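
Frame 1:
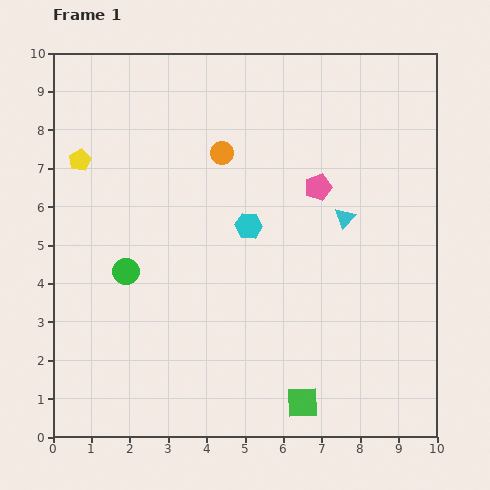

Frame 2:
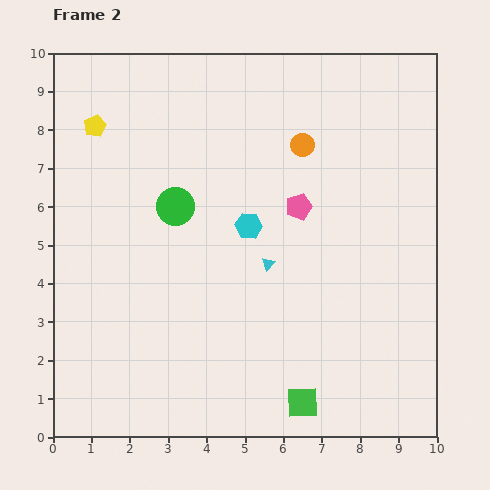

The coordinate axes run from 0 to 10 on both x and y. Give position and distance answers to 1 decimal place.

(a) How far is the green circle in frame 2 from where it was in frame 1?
2.1

The green circle moved from (1.9, 4.3) to (3.2, 6.0), a distance of √(1.3² + 1.7²) ≈ 2.1.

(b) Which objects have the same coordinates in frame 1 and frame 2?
the green square, the cyan hexagon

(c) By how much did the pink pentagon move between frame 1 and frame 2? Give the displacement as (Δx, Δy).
(-0.5, -0.5)

The pink pentagon was at (6.9, 6.5) in frame 1 and (6.4, 6.0) in frame 2.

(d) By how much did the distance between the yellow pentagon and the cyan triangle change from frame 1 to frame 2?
-1.3

Distance in frame 1: 7.1. Distance in frame 2: 5.8.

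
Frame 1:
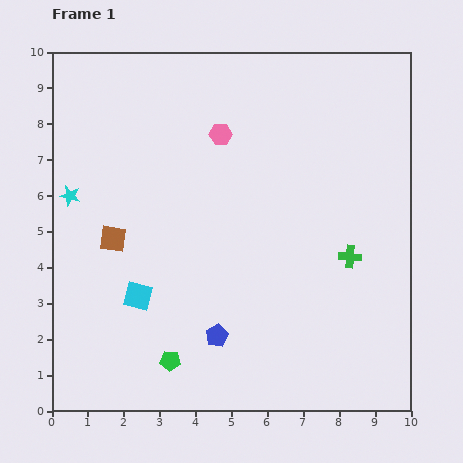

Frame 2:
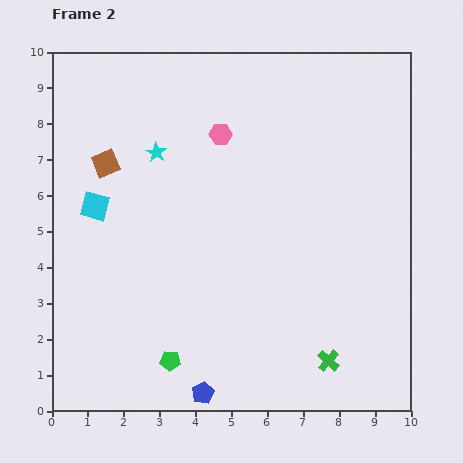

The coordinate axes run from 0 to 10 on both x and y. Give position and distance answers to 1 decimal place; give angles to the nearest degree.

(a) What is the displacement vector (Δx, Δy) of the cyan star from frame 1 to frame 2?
(2.4, 1.2)

The cyan star was at (0.5, 6.0) in frame 1 and (2.9, 7.2) in frame 2.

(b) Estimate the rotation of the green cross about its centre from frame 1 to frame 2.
38° clockwise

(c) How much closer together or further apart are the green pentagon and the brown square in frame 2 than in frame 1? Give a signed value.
+2.0

Distance in frame 1: 3.8. Distance in frame 2: 5.8.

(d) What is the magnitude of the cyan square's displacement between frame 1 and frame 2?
2.8

The cyan square moved from (2.4, 3.2) to (1.2, 5.7), a distance of √(1.2² + 2.5²) ≈ 2.8.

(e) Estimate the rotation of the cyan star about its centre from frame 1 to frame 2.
17° clockwise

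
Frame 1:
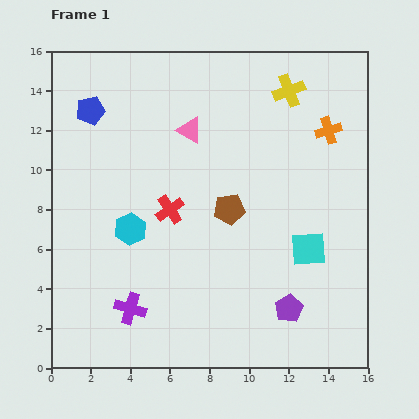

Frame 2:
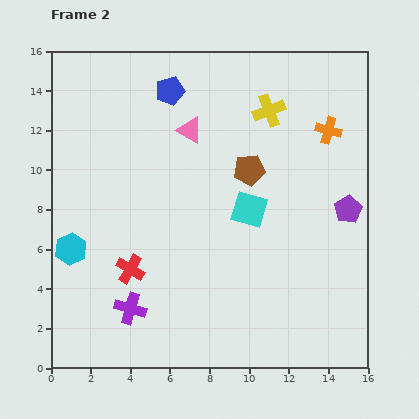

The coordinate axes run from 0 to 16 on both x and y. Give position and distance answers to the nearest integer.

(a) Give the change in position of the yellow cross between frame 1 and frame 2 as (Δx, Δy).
(-1, -1)

The yellow cross was at (12, 14) in frame 1 and (11, 13) in frame 2.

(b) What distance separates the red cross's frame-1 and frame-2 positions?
4

The red cross moved from (6, 8) to (4, 5), a distance of √(2² + 3²) ≈ 4.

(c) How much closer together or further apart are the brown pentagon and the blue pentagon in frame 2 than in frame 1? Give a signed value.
-3

Distance in frame 1: 9. Distance in frame 2: 6.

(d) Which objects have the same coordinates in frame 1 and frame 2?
the purple cross, the orange cross, the pink triangle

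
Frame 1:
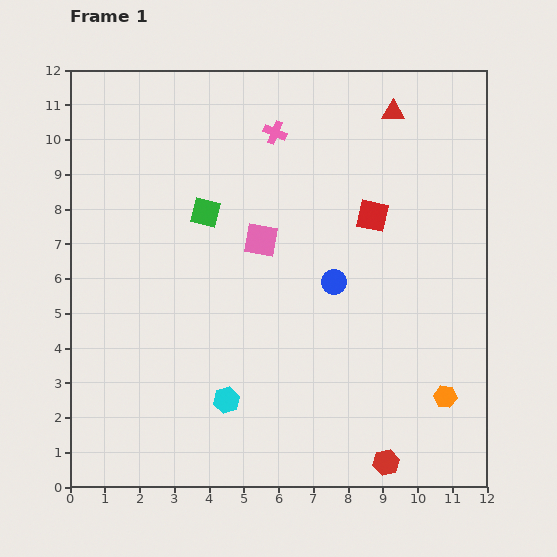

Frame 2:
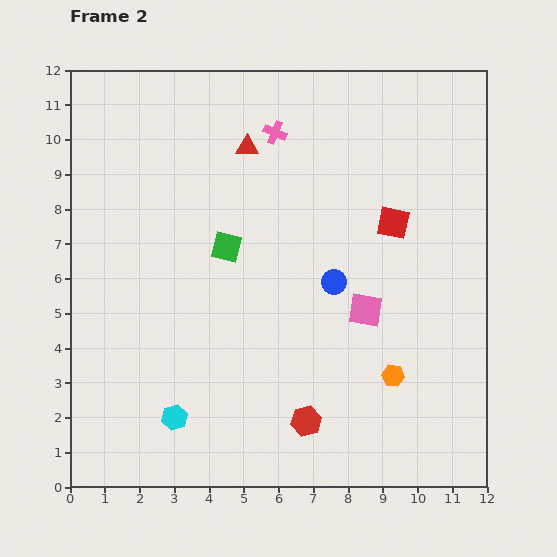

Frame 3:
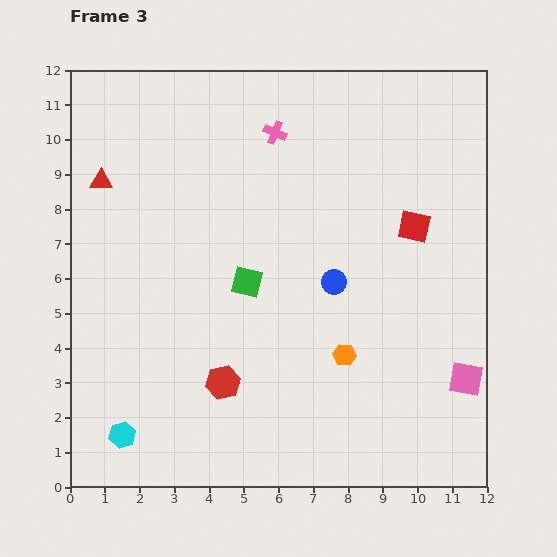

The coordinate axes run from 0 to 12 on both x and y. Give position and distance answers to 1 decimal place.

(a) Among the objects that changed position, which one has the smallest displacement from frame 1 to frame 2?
the red square

(moved 0.6)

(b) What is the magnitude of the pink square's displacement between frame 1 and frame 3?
7.1

The pink square moved from (5.5, 7.1) to (11.4, 3.1), a distance of √(5.9² + 4.0²) ≈ 7.1.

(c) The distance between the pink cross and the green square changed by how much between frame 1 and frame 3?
+1.4

Distance in frame 1: 3.0. Distance in frame 3: 4.4.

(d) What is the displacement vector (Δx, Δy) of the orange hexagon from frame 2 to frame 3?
(-1.4, 0.6)

The orange hexagon was at (9.3, 3.2) in frame 2 and (7.9, 3.8) in frame 3.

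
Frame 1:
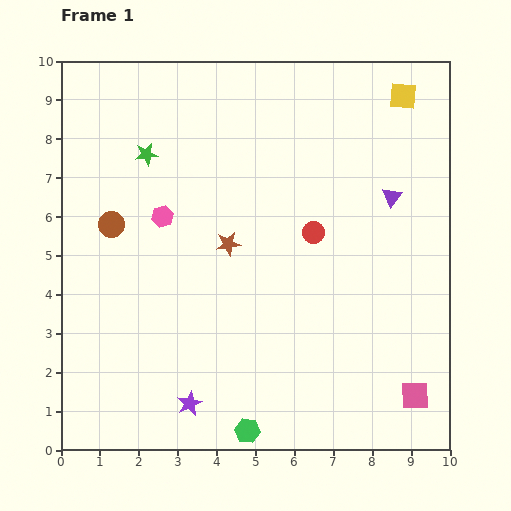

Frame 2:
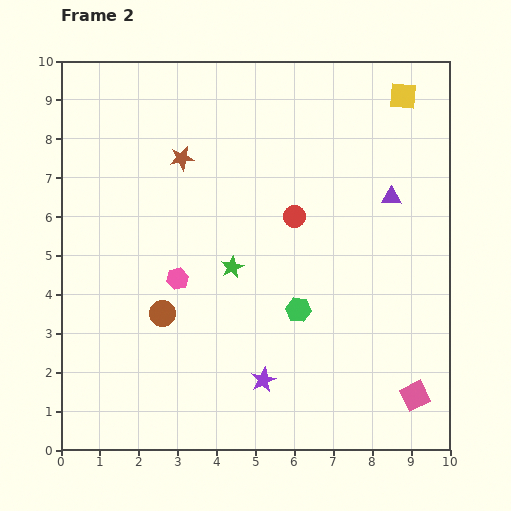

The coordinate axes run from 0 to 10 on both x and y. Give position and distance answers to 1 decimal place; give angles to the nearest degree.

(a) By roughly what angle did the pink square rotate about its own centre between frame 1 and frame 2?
25° counter-clockwise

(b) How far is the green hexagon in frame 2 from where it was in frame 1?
3.4

The green hexagon moved from (4.8, 0.5) to (6.1, 3.6), a distance of √(1.3² + 3.1²) ≈ 3.4.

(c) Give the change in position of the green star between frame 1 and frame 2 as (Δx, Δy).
(2.2, -2.9)

The green star was at (2.2, 7.6) in frame 1 and (4.4, 4.7) in frame 2.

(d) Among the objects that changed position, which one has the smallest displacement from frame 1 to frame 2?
the red circle

(moved 0.6)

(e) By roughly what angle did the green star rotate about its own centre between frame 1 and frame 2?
19° counter-clockwise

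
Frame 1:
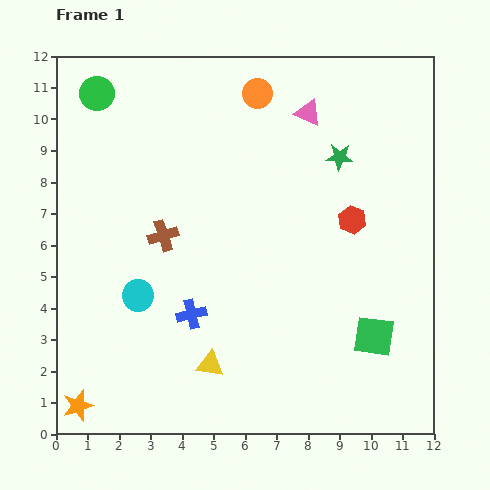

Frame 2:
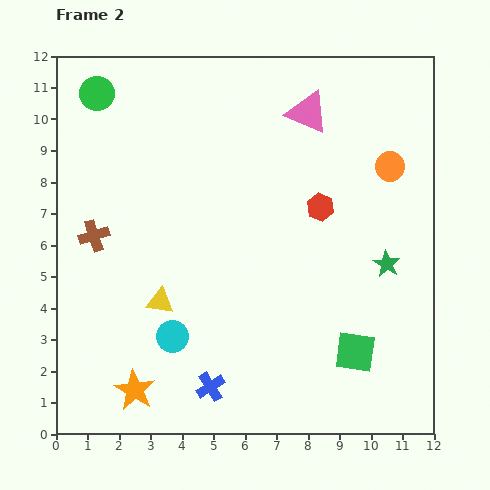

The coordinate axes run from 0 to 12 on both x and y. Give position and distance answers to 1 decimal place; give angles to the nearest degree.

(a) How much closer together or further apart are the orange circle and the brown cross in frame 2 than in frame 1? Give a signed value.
+4.3

Distance in frame 1: 5.4. Distance in frame 2: 9.7.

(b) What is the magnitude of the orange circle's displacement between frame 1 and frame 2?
4.8

The orange circle moved from (6.4, 10.8) to (10.6, 8.5), a distance of √(4.2² + 2.3²) ≈ 4.8.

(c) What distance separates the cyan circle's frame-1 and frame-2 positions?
1.7

The cyan circle moved from (2.6, 4.4) to (3.7, 3.1), a distance of √(1.1² + 1.3²) ≈ 1.7.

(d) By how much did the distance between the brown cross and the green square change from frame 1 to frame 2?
+1.7

Distance in frame 1: 7.4. Distance in frame 2: 9.1.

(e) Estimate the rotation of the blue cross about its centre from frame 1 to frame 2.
19° counter-clockwise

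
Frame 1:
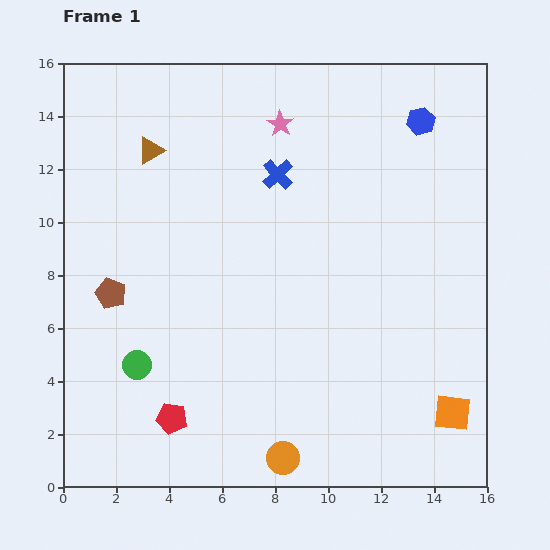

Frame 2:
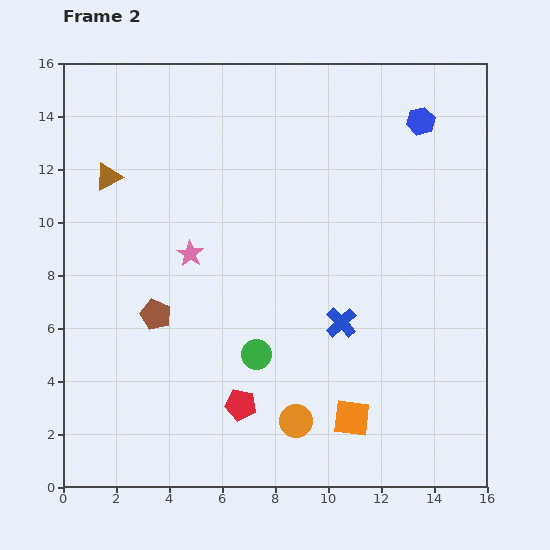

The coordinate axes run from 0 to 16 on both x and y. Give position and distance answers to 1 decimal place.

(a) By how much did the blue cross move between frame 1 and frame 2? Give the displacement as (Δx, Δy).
(2.4, -5.6)

The blue cross was at (8.1, 11.8) in frame 1 and (10.5, 6.2) in frame 2.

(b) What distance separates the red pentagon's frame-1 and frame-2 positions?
2.6

The red pentagon moved from (4.1, 2.6) to (6.7, 3.1), a distance of √(2.6² + 0.5²) ≈ 2.6.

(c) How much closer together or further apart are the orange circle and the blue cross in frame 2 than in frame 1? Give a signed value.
-6.6

Distance in frame 1: 10.7. Distance in frame 2: 4.1.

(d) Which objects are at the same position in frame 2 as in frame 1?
the blue hexagon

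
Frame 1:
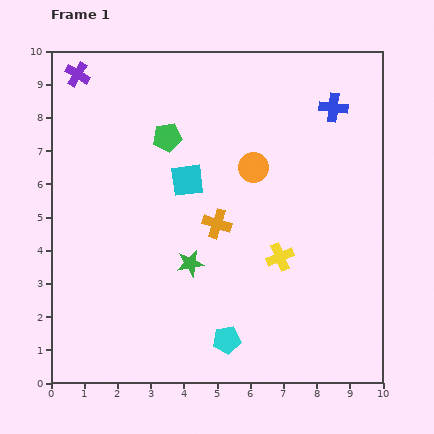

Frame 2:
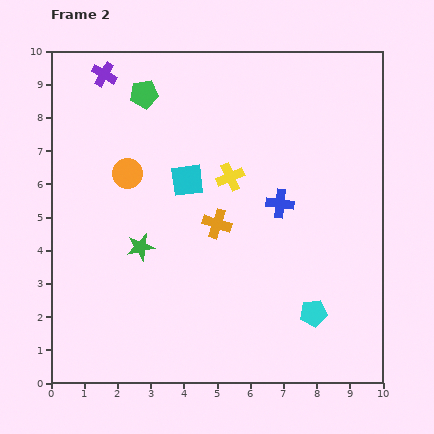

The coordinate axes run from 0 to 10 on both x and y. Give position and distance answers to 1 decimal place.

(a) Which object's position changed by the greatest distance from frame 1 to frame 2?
the orange circle

(moved 3.8; next 3.3)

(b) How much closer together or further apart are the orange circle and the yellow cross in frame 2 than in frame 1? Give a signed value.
+0.3

Distance in frame 1: 2.8. Distance in frame 2: 3.1.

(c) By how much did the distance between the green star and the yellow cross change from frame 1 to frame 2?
+0.7

Distance in frame 1: 2.7. Distance in frame 2: 3.4.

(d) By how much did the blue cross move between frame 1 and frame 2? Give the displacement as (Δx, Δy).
(-1.6, -2.9)

The blue cross was at (8.5, 8.3) in frame 1 and (6.9, 5.4) in frame 2.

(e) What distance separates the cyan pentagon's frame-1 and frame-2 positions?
2.7

The cyan pentagon moved from (5.3, 1.3) to (7.9, 2.1), a distance of √(2.6² + 0.8²) ≈ 2.7.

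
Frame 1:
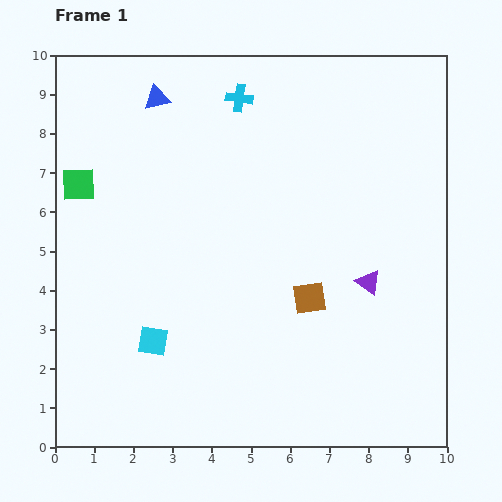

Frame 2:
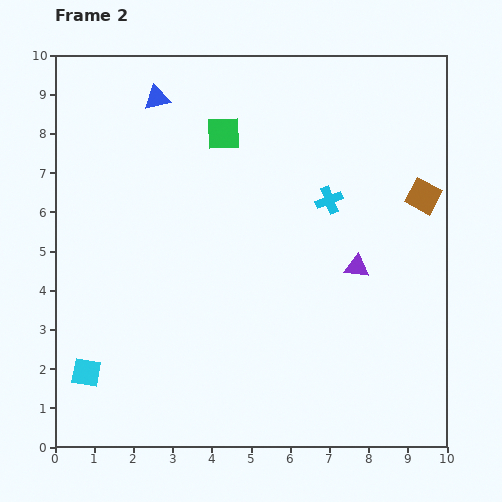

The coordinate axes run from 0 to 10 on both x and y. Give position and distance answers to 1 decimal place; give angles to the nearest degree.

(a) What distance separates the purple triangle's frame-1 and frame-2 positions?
0.5

The purple triangle moved from (8.0, 4.2) to (7.7, 4.6), a distance of √(0.3² + 0.4²) ≈ 0.5.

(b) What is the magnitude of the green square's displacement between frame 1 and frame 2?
3.9

The green square moved from (0.6, 6.7) to (4.3, 8.0), a distance of √(3.7² + 1.3²) ≈ 3.9.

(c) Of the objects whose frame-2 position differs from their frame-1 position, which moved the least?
the purple triangle

(moved 0.5)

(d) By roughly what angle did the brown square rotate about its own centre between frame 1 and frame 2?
37° clockwise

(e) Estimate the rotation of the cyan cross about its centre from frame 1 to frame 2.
29° counter-clockwise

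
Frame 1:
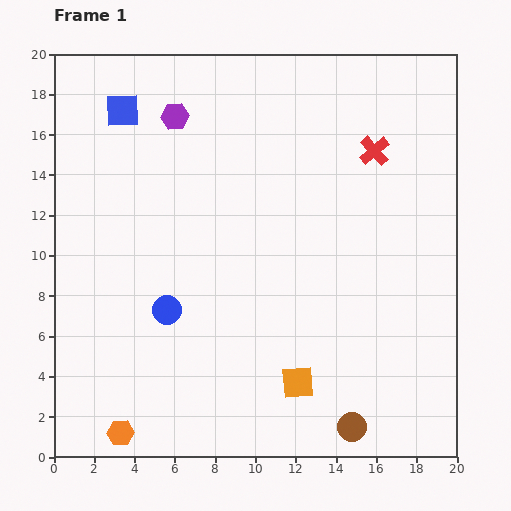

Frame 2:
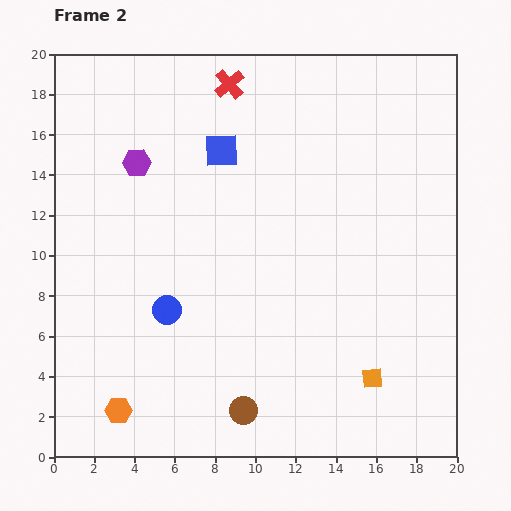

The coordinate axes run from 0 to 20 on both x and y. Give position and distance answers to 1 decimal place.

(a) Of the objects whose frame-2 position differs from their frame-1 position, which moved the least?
the orange hexagon

(moved 1.1)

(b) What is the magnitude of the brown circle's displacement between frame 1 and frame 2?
5.5

The brown circle moved from (14.8, 1.5) to (9.4, 2.3), a distance of √(5.4² + 0.8²) ≈ 5.5.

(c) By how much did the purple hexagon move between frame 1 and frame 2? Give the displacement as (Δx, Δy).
(-1.9, -2.3)

The purple hexagon was at (6.0, 16.9) in frame 1 and (4.1, 14.6) in frame 2.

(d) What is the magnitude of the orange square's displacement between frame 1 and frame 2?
3.7

The orange square moved from (12.1, 3.7) to (15.8, 3.9), a distance of √(3.7² + 0.2²) ≈ 3.7.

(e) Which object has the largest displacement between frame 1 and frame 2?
the red cross

(moved 7.9; next 5.5)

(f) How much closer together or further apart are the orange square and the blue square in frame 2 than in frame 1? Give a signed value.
-2.5

Distance in frame 1: 16.1. Distance in frame 2: 13.6.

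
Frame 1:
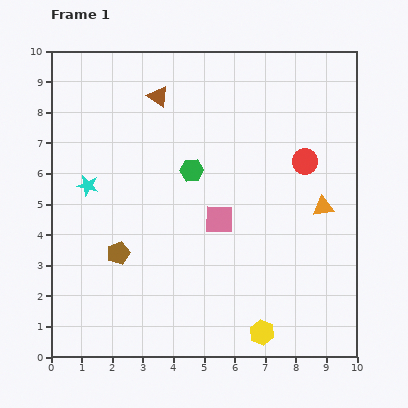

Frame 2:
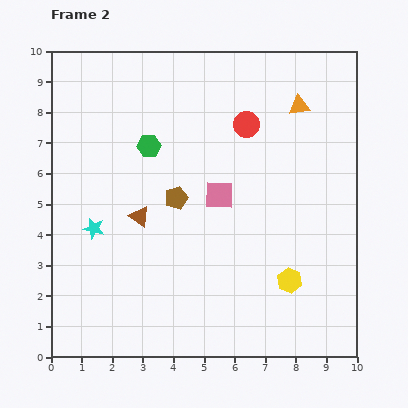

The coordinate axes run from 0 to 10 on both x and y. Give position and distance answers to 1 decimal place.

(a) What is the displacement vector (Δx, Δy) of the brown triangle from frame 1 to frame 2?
(-0.6, -3.9)

The brown triangle was at (3.5, 8.5) in frame 1 and (2.9, 4.6) in frame 2.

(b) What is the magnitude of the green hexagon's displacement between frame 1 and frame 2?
1.6

The green hexagon moved from (4.6, 6.1) to (3.2, 6.9), a distance of √(1.4² + 0.8²) ≈ 1.6.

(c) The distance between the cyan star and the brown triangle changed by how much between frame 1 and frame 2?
-2.1

Distance in frame 1: 3.7. Distance in frame 2: 1.6.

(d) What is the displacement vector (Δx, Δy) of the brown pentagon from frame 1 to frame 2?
(1.9, 1.8)

The brown pentagon was at (2.2, 3.4) in frame 1 and (4.1, 5.2) in frame 2.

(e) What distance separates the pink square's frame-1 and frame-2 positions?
0.8

The pink square moved from (5.5, 4.5) to (5.5, 5.3), a distance of √(0.0² + 0.8²) ≈ 0.8.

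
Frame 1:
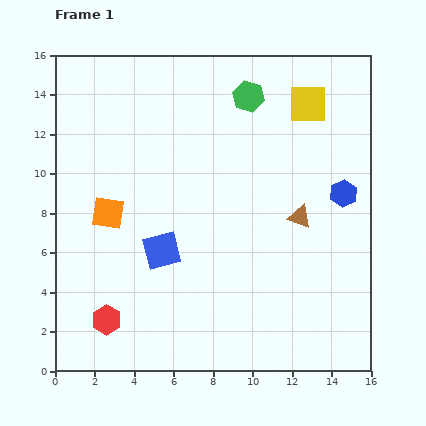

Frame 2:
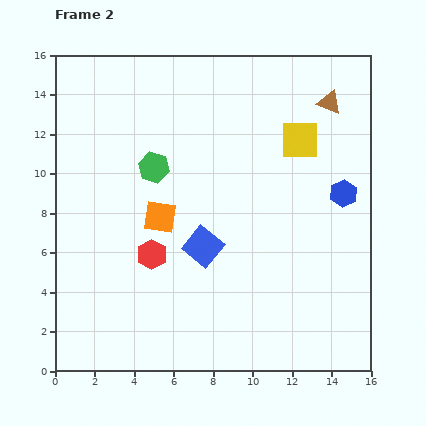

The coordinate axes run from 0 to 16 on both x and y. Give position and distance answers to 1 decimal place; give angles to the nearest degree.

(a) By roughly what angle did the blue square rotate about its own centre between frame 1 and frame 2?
37° counter-clockwise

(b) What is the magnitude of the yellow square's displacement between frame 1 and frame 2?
1.8

The yellow square moved from (12.8, 13.5) to (12.4, 11.7), a distance of √(0.4² + 1.8²) ≈ 1.8.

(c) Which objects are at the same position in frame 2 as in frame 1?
the blue hexagon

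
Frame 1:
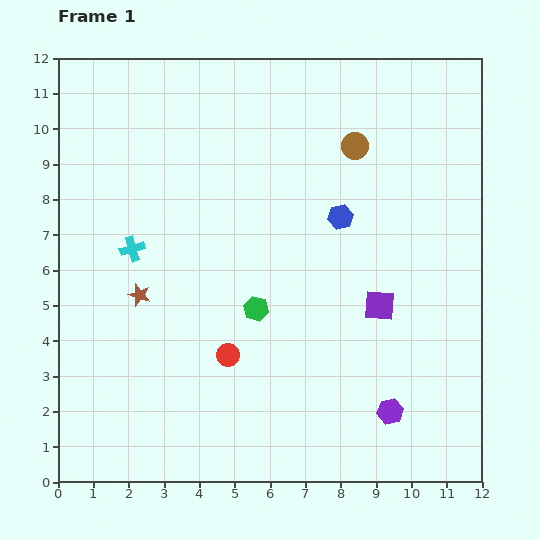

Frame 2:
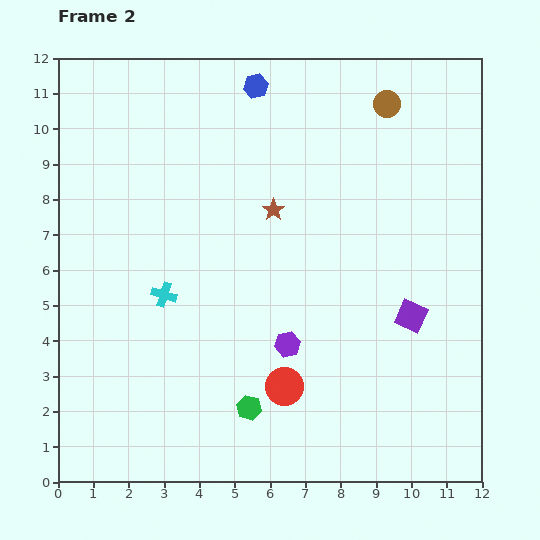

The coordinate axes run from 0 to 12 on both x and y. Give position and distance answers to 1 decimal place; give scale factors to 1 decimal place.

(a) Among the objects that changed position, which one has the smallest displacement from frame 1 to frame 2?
the purple square

(moved 0.9)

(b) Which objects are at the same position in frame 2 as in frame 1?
none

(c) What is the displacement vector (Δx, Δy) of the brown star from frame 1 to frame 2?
(3.8, 2.4)

The brown star was at (2.3, 5.3) in frame 1 and (6.1, 7.7) in frame 2.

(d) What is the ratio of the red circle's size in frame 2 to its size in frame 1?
1.6×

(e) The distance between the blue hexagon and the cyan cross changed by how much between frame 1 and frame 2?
+0.4

Distance in frame 1: 6.0. Distance in frame 2: 6.4.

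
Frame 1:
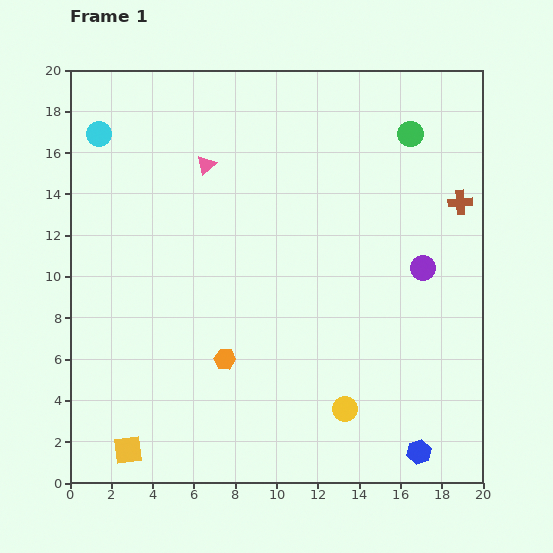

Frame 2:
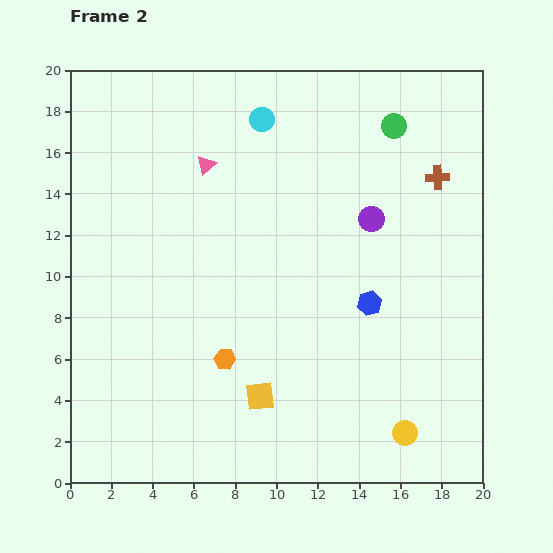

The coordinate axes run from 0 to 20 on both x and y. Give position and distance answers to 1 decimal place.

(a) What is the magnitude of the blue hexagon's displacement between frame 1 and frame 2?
7.6

The blue hexagon moved from (16.9, 1.5) to (14.5, 8.7), a distance of √(2.4² + 7.2²) ≈ 7.6.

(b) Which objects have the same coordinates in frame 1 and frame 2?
the orange hexagon, the pink triangle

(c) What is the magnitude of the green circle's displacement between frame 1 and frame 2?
0.9

The green circle moved from (16.5, 16.9) to (15.7, 17.3), a distance of √(0.8² + 0.4²) ≈ 0.9.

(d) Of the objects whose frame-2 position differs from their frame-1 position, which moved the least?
the green circle

(moved 0.9)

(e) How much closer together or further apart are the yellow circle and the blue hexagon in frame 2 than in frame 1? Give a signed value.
+2.3

Distance in frame 1: 4.2. Distance in frame 2: 6.5.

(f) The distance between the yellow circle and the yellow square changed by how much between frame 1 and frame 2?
-3.5

Distance in frame 1: 10.7. Distance in frame 2: 7.2.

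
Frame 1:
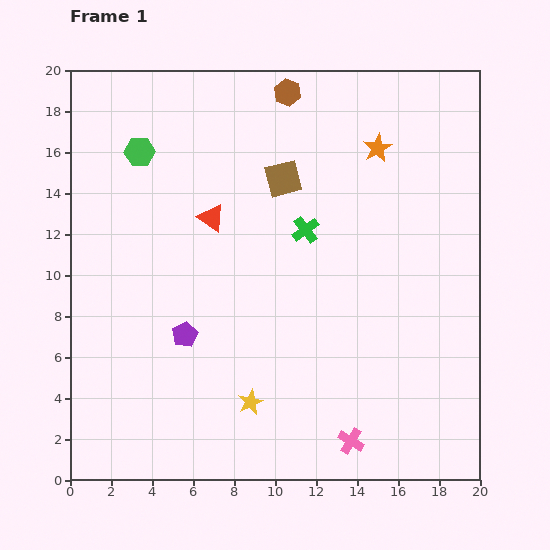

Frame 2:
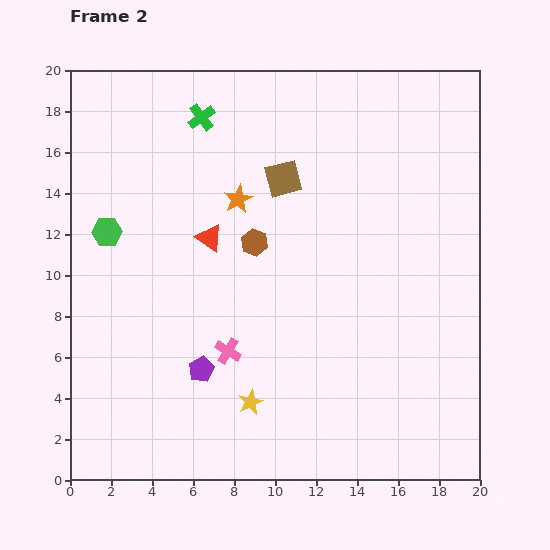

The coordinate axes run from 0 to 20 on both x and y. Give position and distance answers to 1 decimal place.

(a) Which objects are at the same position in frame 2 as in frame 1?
the brown square, the yellow star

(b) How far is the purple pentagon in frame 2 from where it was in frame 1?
1.9

The purple pentagon moved from (5.6, 7.1) to (6.4, 5.4), a distance of √(0.8² + 1.7²) ≈ 1.9.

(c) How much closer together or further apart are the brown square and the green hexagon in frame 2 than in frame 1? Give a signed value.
+1.9

Distance in frame 1: 7.1. Distance in frame 2: 9.0.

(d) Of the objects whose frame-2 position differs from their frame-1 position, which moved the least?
the red triangle

(moved 1.0)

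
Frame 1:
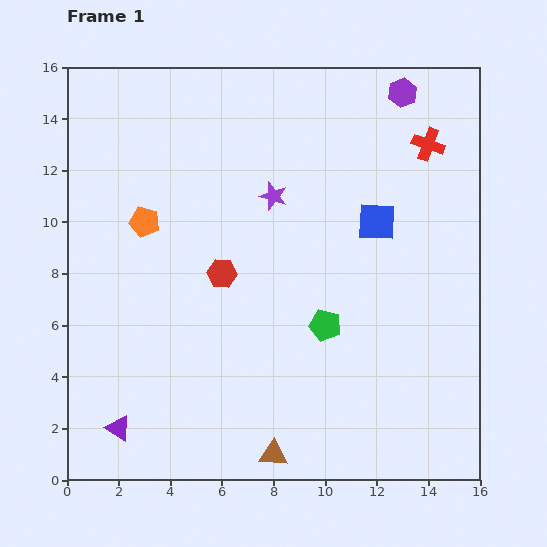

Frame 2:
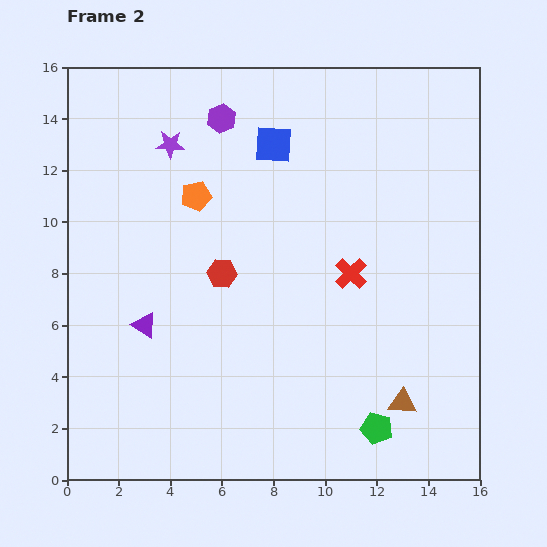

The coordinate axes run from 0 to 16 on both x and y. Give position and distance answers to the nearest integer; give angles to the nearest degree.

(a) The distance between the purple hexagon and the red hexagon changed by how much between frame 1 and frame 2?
-4

Distance in frame 1: 10. Distance in frame 2: 6.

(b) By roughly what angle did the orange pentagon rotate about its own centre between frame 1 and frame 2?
26° counter-clockwise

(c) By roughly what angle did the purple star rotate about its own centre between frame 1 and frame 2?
17° counter-clockwise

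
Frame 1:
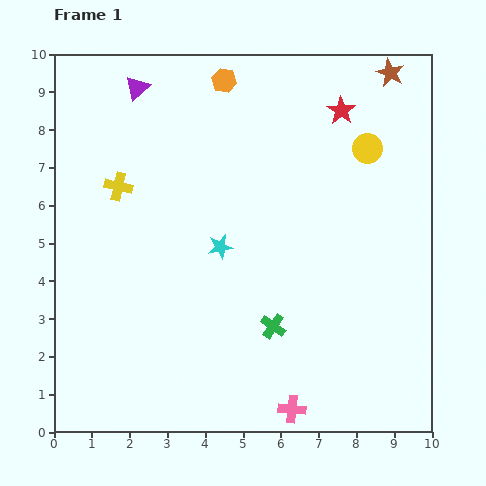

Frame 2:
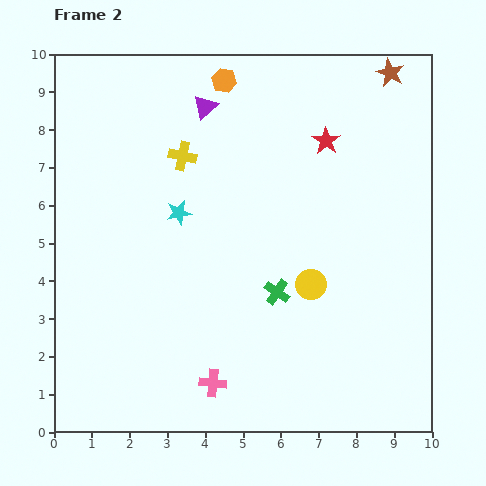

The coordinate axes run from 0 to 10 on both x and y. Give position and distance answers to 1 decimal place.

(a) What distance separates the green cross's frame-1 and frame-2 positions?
0.9

The green cross moved from (5.8, 2.8) to (5.9, 3.7), a distance of √(0.1² + 0.9²) ≈ 0.9.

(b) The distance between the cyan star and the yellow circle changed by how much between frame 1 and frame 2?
-0.7

Distance in frame 1: 4.7. Distance in frame 2: 4.0.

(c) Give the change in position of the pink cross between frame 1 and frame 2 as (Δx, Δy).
(-2.1, 0.7)

The pink cross was at (6.3, 0.6) in frame 1 and (4.2, 1.3) in frame 2.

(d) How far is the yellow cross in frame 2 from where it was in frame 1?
1.9

The yellow cross moved from (1.7, 6.5) to (3.4, 7.3), a distance of √(1.7² + 0.8²) ≈ 1.9.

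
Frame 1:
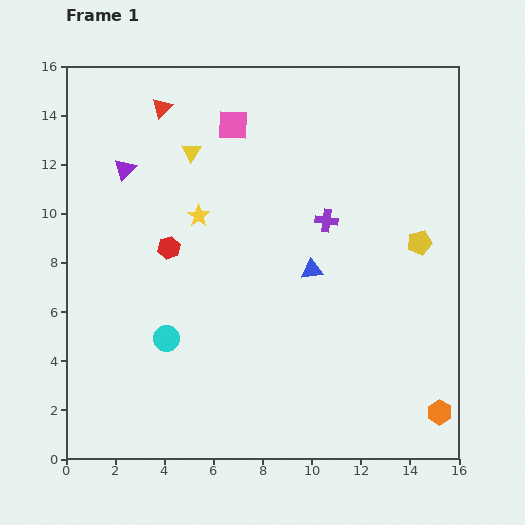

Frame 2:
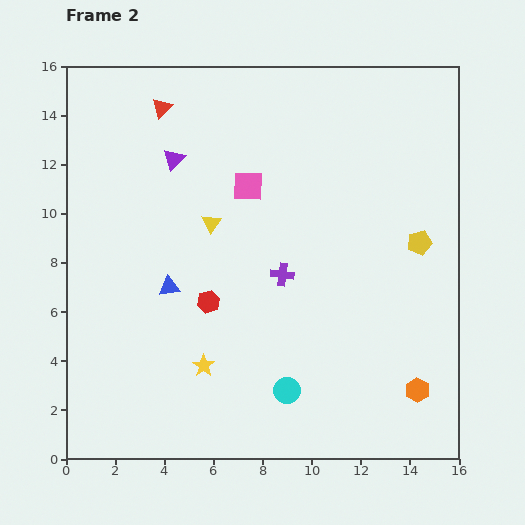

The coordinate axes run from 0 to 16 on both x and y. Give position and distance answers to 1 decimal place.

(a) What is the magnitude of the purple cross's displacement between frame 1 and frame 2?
2.8

The purple cross moved from (10.6, 9.7) to (8.8, 7.5), a distance of √(1.8² + 2.2²) ≈ 2.8.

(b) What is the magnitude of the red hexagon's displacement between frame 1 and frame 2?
2.7

The red hexagon moved from (4.2, 8.6) to (5.8, 6.4), a distance of √(1.6² + 2.2²) ≈ 2.7.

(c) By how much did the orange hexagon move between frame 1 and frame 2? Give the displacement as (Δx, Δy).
(-0.9, 0.9)

The orange hexagon was at (15.2, 1.9) in frame 1 and (14.3, 2.8) in frame 2.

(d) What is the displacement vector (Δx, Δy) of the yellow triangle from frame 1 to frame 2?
(0.8, -2.9)

The yellow triangle was at (5.1, 12.5) in frame 1 and (5.9, 9.6) in frame 2.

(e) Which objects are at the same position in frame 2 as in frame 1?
the yellow pentagon, the red triangle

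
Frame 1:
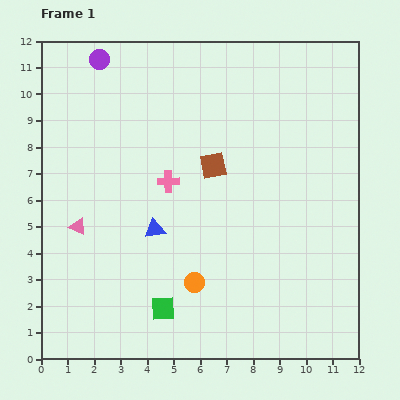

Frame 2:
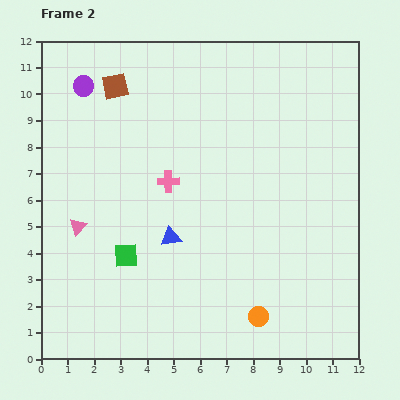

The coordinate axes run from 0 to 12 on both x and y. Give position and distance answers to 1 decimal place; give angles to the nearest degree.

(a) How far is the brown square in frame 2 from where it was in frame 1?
4.8

The brown square moved from (6.5, 7.3) to (2.8, 10.3), a distance of √(3.7² + 3.0²) ≈ 4.8.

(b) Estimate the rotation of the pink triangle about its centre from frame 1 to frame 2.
49° clockwise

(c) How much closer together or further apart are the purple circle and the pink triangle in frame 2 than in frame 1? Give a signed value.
-1.1

Distance in frame 1: 6.4. Distance in frame 2: 5.3.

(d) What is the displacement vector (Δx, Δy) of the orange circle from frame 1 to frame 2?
(2.4, -1.3)

The orange circle was at (5.8, 2.9) in frame 1 and (8.2, 1.6) in frame 2.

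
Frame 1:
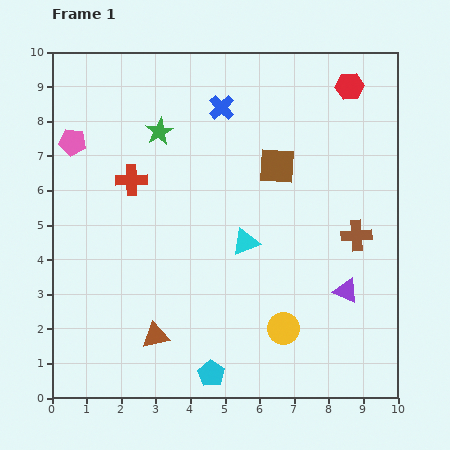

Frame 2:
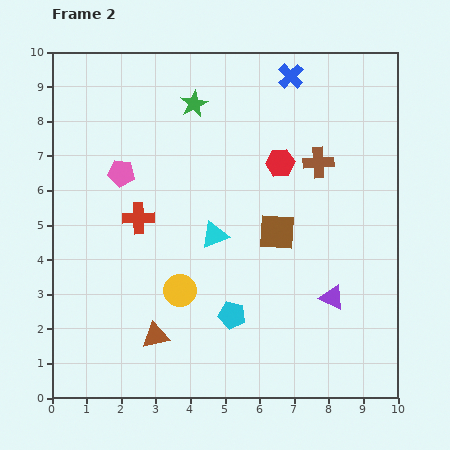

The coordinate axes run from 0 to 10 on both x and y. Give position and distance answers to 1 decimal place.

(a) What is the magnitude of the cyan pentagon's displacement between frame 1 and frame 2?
1.8

The cyan pentagon moved from (4.6, 0.7) to (5.2, 2.4), a distance of √(0.6² + 1.7²) ≈ 1.8.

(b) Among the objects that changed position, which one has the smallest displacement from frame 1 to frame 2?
the purple triangle

(moved 0.4)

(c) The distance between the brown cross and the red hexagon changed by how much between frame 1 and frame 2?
-3.2

Distance in frame 1: 4.3. Distance in frame 2: 1.1.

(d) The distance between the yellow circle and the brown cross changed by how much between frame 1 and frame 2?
+2.0

Distance in frame 1: 3.4. Distance in frame 2: 5.4.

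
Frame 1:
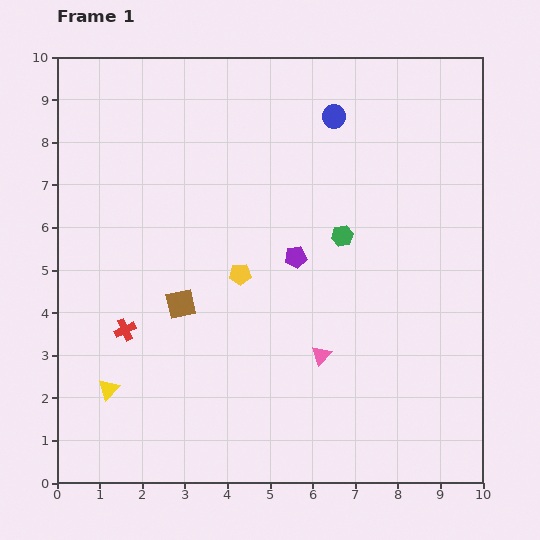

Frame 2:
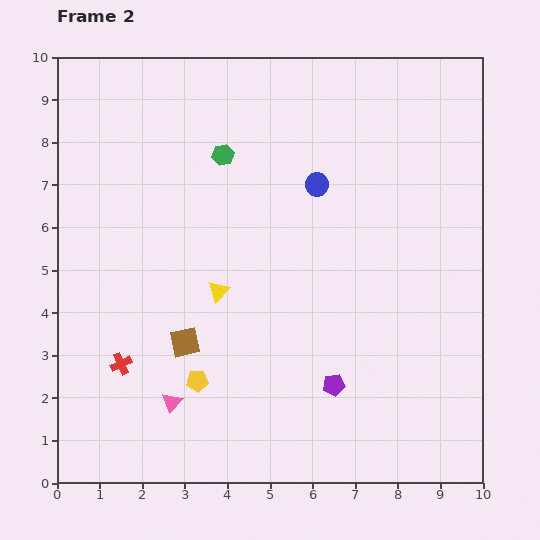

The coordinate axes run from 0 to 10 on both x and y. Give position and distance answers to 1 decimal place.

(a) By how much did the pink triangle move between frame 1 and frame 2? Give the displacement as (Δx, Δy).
(-3.5, -1.1)

The pink triangle was at (6.2, 3.0) in frame 1 and (2.7, 1.9) in frame 2.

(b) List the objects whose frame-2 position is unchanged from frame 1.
none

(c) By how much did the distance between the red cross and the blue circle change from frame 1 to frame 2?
-0.8

Distance in frame 1: 7.0. Distance in frame 2: 6.2.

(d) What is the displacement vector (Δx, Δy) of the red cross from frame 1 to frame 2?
(-0.1, -0.8)

The red cross was at (1.6, 3.6) in frame 1 and (1.5, 2.8) in frame 2.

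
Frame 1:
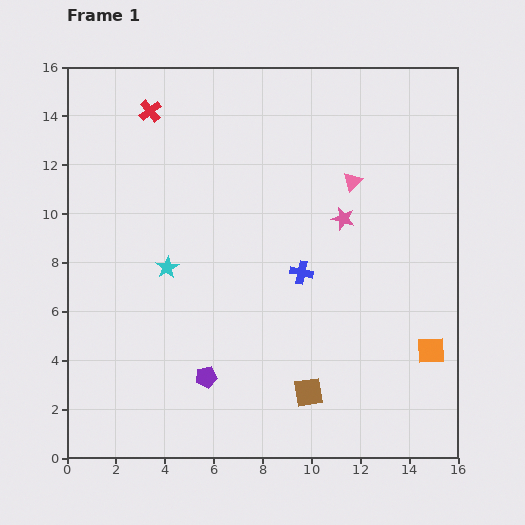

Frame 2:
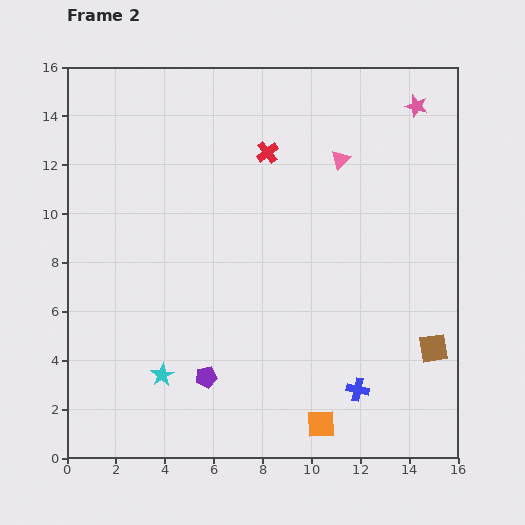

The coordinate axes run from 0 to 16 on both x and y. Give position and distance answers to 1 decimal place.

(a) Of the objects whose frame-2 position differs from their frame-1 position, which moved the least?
the pink triangle

(moved 1.0)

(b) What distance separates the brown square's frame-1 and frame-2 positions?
5.4

The brown square moved from (9.9, 2.7) to (15.0, 4.5), a distance of √(5.1² + 1.8²) ≈ 5.4.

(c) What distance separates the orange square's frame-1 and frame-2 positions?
5.4

The orange square moved from (14.9, 4.4) to (10.4, 1.4), a distance of √(4.5² + 3.0²) ≈ 5.4.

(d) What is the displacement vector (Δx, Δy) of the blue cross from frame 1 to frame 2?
(2.3, -4.8)

The blue cross was at (9.6, 7.6) in frame 1 and (11.9, 2.8) in frame 2.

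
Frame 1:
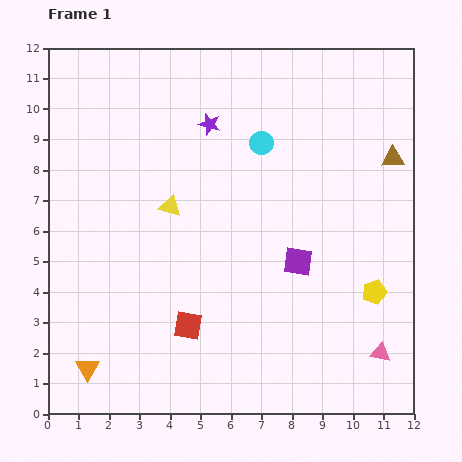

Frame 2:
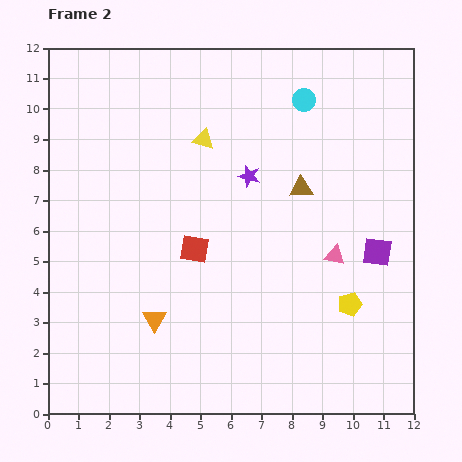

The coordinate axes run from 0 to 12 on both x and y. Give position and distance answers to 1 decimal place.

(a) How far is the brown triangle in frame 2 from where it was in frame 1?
3.2

The brown triangle moved from (11.3, 8.4) to (8.3, 7.4), a distance of √(3.0² + 1.0²) ≈ 3.2.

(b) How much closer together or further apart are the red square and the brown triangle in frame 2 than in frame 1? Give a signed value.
-4.7

Distance in frame 1: 8.7. Distance in frame 2: 4.0.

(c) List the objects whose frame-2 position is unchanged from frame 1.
none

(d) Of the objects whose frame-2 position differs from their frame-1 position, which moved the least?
the yellow pentagon

(moved 0.9)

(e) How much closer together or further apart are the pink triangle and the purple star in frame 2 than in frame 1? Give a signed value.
-5.6

Distance in frame 1: 9.4. Distance in frame 2: 3.8.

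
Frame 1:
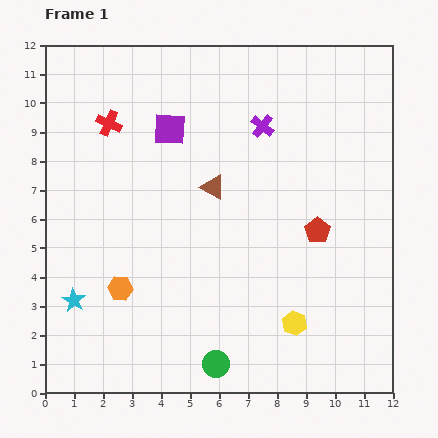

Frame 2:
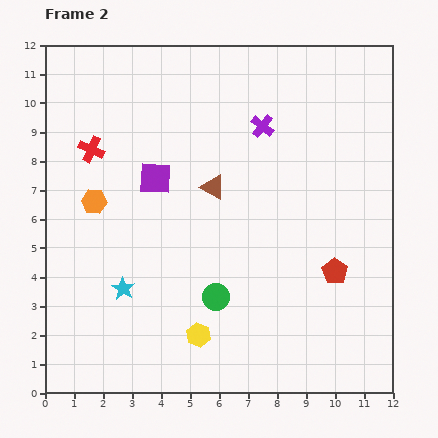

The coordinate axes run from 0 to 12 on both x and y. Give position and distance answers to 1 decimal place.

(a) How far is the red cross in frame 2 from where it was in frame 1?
1.1

The red cross moved from (2.2, 9.3) to (1.6, 8.4), a distance of √(0.6² + 0.9²) ≈ 1.1.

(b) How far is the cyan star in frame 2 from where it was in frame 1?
1.7

The cyan star moved from (1.0, 3.2) to (2.7, 3.6), a distance of √(1.7² + 0.4²) ≈ 1.7.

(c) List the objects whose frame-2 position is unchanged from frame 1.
the purple cross, the brown triangle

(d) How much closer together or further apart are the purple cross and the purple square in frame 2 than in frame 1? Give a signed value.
+0.9

Distance in frame 1: 3.2. Distance in frame 2: 4.1.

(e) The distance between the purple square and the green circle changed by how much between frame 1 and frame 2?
-3.7

Distance in frame 1: 8.3. Distance in frame 2: 4.6.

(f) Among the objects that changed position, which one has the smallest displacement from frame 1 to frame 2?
the red cross

(moved 1.1)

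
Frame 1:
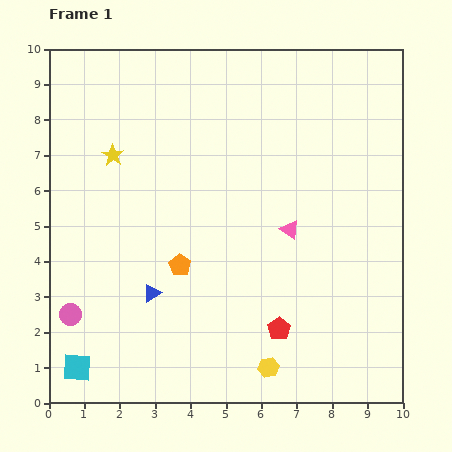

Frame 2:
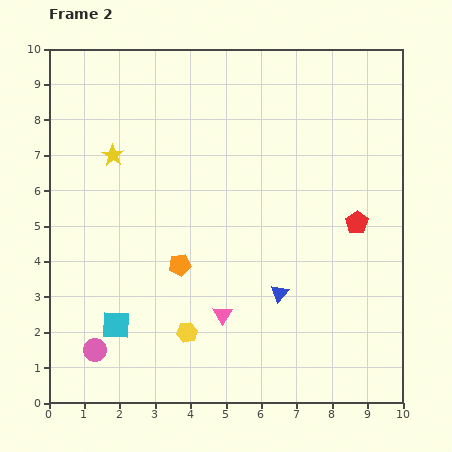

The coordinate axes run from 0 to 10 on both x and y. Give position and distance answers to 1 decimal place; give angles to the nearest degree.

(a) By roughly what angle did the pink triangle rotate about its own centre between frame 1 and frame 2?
27° clockwise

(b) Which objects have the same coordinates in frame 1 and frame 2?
the orange pentagon, the yellow star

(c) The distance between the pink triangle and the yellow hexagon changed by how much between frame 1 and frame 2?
-2.8

Distance in frame 1: 3.9. Distance in frame 2: 1.1.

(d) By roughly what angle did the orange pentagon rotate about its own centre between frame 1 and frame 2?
30° clockwise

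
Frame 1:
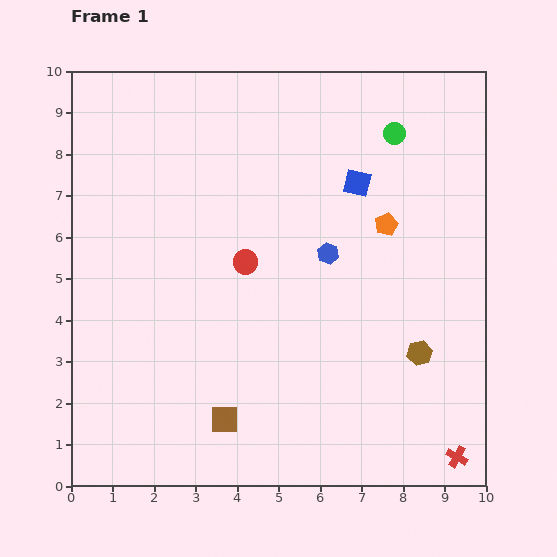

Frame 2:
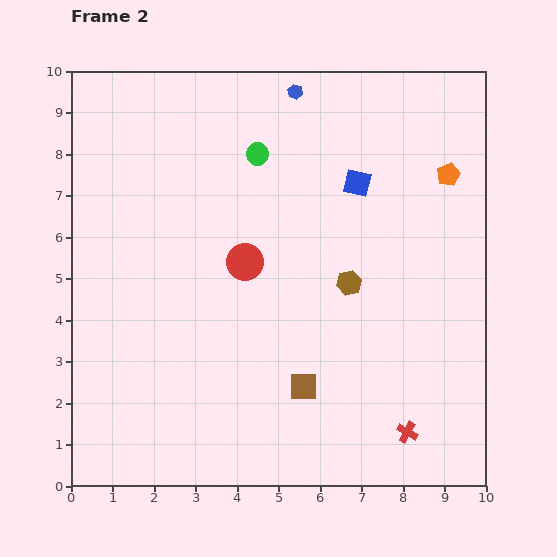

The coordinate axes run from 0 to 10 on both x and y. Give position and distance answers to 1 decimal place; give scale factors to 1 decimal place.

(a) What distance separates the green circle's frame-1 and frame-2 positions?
3.3

The green circle moved from (7.8, 8.5) to (4.5, 8.0), a distance of √(3.3² + 0.5²) ≈ 3.3.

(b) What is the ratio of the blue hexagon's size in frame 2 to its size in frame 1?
0.7×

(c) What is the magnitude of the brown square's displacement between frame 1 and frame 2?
2.1

The brown square moved from (3.7, 1.6) to (5.6, 2.4), a distance of √(1.9² + 0.8²) ≈ 2.1.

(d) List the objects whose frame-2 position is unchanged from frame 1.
the red circle, the blue square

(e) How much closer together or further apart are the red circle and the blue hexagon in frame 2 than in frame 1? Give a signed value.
+2.3

Distance in frame 1: 2.0. Distance in frame 2: 4.3.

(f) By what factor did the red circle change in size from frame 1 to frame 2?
1.5×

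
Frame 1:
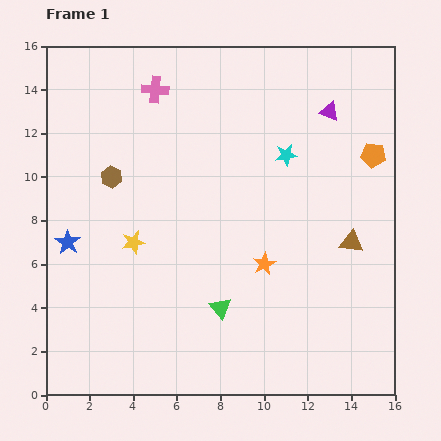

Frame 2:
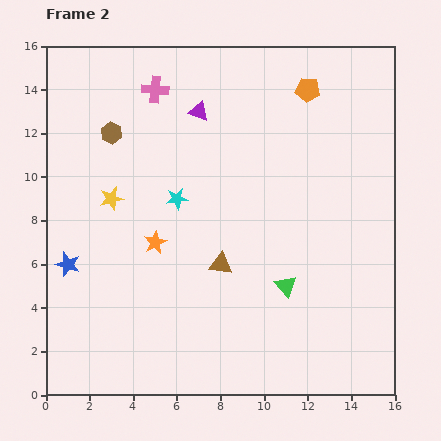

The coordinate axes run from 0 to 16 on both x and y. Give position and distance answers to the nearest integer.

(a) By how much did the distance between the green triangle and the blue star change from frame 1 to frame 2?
+2

Distance in frame 1: 8. Distance in frame 2: 10.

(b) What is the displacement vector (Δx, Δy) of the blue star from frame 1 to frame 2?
(0, -1)

The blue star was at (1, 7) in frame 1 and (1, 6) in frame 2.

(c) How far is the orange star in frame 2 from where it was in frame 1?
5

The orange star moved from (10, 6) to (5, 7), a distance of √(5² + 1²) ≈ 5.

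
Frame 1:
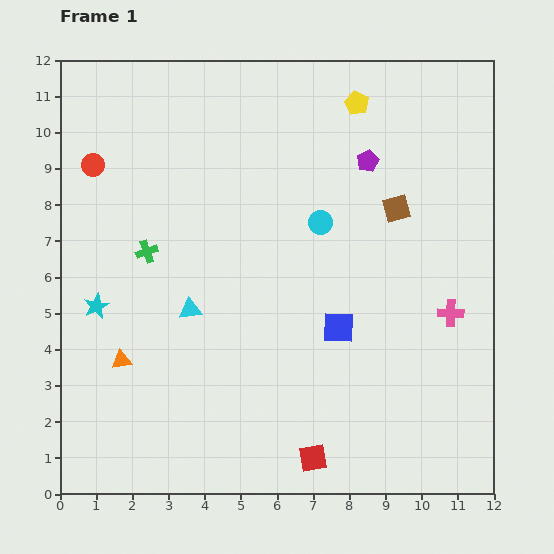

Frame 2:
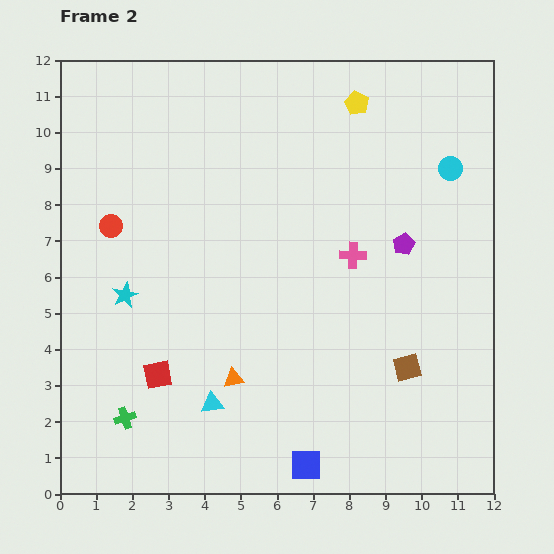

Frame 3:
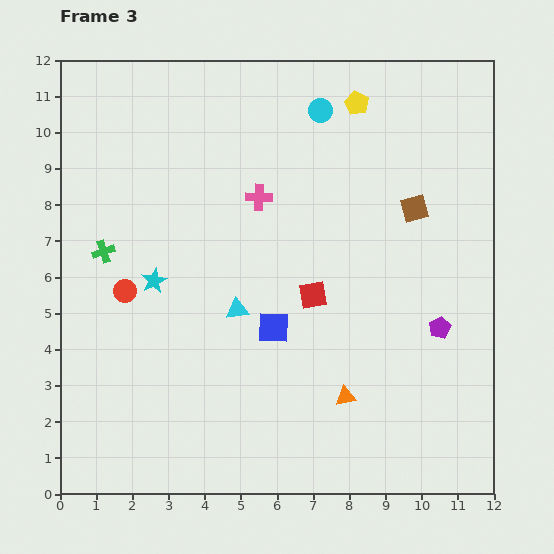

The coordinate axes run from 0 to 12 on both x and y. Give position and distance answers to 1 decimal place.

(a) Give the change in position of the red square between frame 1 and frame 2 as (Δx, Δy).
(-4.3, 2.3)

The red square was at (7.0, 1.0) in frame 1 and (2.7, 3.3) in frame 2.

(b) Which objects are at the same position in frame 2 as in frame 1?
the yellow pentagon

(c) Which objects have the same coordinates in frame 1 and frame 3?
the yellow pentagon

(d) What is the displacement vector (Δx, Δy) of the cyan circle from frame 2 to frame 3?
(-3.6, 1.6)

The cyan circle was at (10.8, 9.0) in frame 2 and (7.2, 10.6) in frame 3.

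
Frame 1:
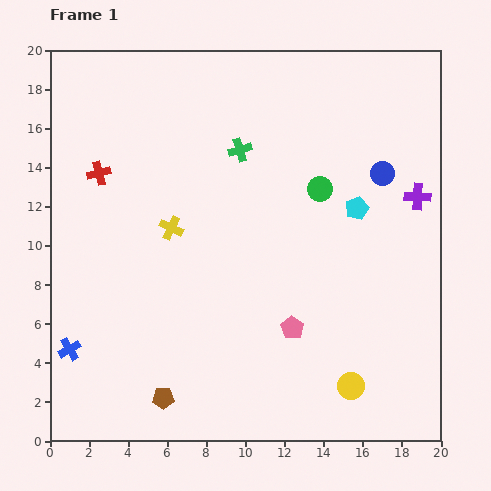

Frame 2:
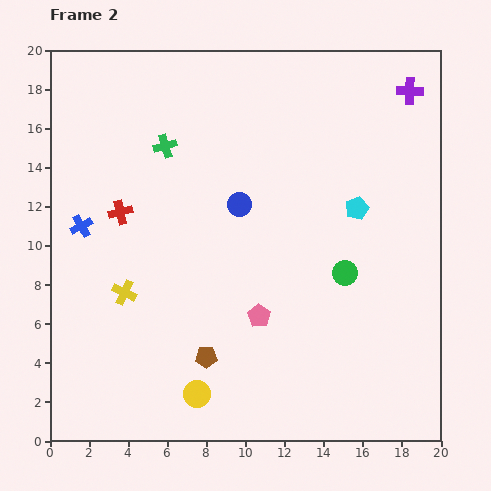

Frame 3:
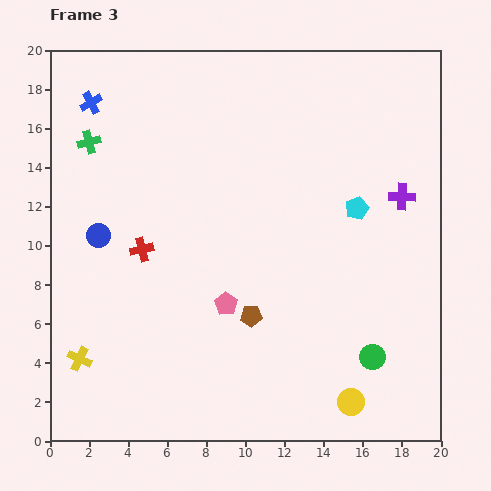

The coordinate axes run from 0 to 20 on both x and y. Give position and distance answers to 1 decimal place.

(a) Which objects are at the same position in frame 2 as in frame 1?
the cyan pentagon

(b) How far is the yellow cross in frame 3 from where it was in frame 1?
8.2

The yellow cross moved from (6.2, 10.9) to (1.5, 4.2), a distance of √(4.7² + 6.7²) ≈ 8.2.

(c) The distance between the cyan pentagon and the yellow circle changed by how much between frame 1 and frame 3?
+0.8

Distance in frame 1: 9.1. Distance in frame 3: 9.9.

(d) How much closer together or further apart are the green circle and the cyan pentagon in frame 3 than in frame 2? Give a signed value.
+4.2

Distance in frame 2: 3.4. Distance in frame 3: 7.6.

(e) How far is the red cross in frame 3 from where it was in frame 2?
2.2

The red cross moved from (3.6, 11.7) to (4.7, 9.8), a distance of √(1.1² + 1.9²) ≈ 2.2.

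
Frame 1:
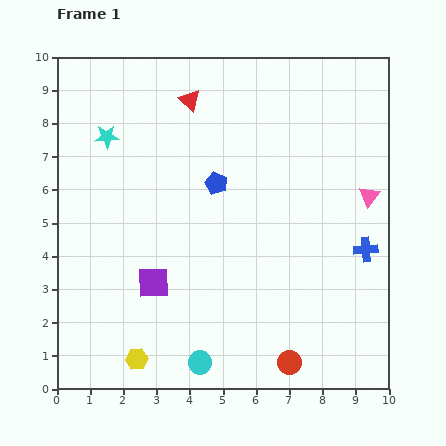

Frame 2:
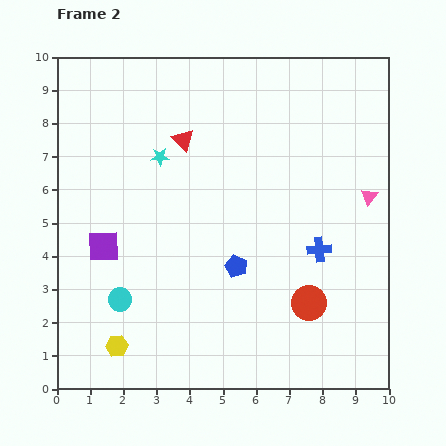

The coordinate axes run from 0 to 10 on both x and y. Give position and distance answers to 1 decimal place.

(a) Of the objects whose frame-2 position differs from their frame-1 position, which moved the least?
the yellow hexagon

(moved 0.7)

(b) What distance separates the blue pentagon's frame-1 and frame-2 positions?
2.6

The blue pentagon moved from (4.8, 6.2) to (5.4, 3.7), a distance of √(0.6² + 2.5²) ≈ 2.6.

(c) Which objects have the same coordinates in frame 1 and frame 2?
the pink triangle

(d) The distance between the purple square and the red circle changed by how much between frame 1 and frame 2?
+1.6

Distance in frame 1: 4.8. Distance in frame 2: 6.4.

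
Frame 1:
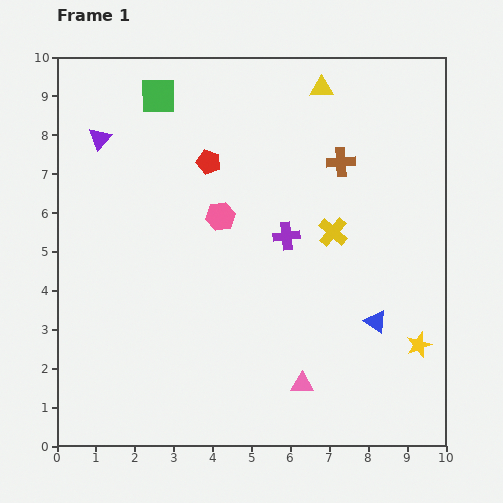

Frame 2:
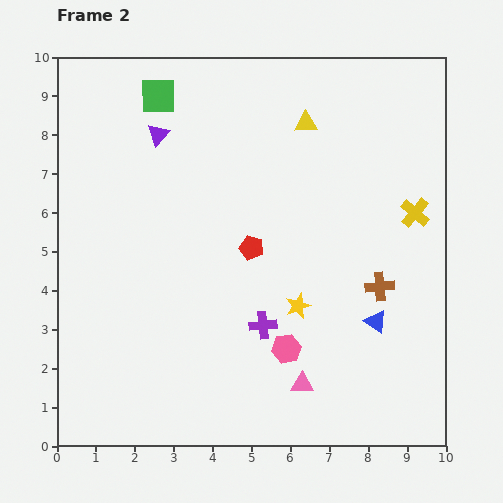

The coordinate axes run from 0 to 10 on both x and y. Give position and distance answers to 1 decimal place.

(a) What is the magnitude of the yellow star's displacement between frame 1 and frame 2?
3.3

The yellow star moved from (9.3, 2.6) to (6.2, 3.6), a distance of √(3.1² + 1.0²) ≈ 3.3.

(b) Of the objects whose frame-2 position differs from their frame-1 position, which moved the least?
the yellow triangle

(moved 1.0)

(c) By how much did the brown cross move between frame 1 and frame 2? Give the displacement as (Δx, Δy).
(1.0, -3.2)

The brown cross was at (7.3, 7.3) in frame 1 and (8.3, 4.1) in frame 2.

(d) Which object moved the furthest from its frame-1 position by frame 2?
the pink hexagon

(moved 3.8; next 3.4)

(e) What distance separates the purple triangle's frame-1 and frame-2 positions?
1.5

The purple triangle moved from (1.1, 7.9) to (2.6, 8.0), a distance of √(1.5² + 0.1²) ≈ 1.5.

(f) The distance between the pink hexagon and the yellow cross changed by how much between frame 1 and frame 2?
+1.9

Distance in frame 1: 2.9. Distance in frame 2: 4.8.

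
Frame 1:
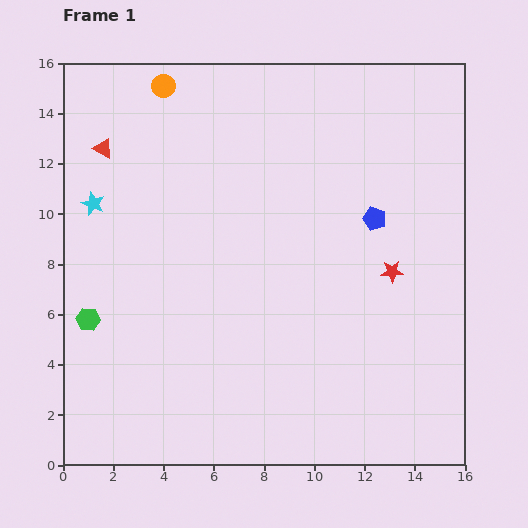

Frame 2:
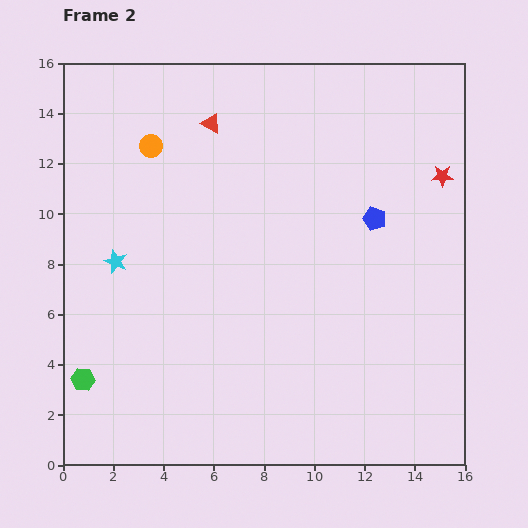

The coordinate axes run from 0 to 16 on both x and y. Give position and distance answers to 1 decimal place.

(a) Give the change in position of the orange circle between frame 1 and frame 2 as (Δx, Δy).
(-0.5, -2.4)

The orange circle was at (4.0, 15.1) in frame 1 and (3.5, 12.7) in frame 2.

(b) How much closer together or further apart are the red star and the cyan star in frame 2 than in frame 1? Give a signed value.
+1.2

Distance in frame 1: 12.2. Distance in frame 2: 13.4.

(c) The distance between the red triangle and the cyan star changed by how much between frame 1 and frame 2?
+4.5

Distance in frame 1: 2.2. Distance in frame 2: 6.7.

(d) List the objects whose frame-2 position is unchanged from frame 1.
the blue pentagon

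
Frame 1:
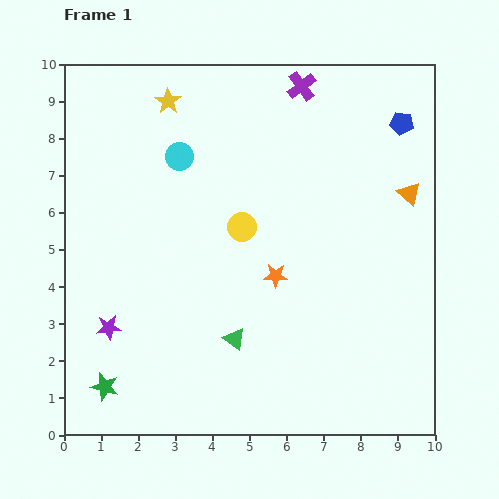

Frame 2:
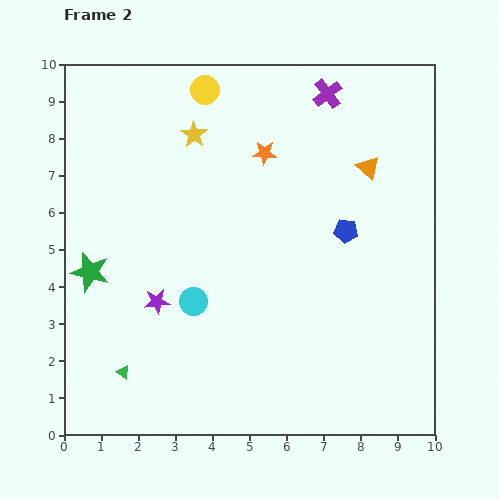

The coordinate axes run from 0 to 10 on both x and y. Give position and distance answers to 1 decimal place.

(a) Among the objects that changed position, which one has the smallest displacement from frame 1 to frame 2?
the purple cross

(moved 0.7)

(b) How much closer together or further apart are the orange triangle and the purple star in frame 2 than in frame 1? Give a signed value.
-2.2

Distance in frame 1: 8.9. Distance in frame 2: 6.7.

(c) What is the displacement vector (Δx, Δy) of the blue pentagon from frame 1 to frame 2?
(-1.5, -2.9)

The blue pentagon was at (9.1, 8.4) in frame 1 and (7.6, 5.5) in frame 2.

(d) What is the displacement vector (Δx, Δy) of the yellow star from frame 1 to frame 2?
(0.7, -0.9)

The yellow star was at (2.8, 9.0) in frame 1 and (3.5, 8.1) in frame 2.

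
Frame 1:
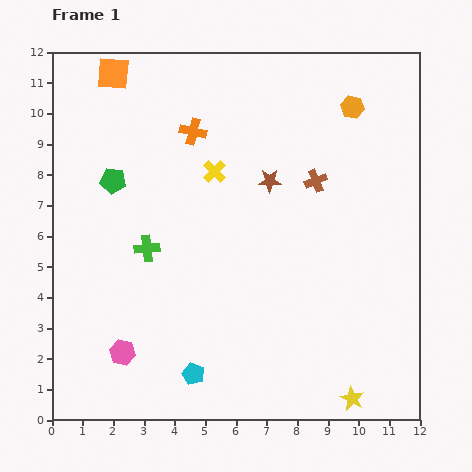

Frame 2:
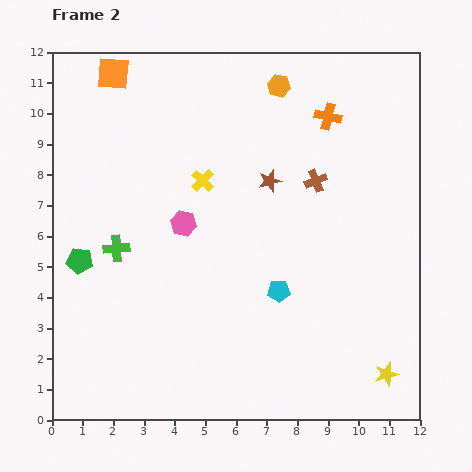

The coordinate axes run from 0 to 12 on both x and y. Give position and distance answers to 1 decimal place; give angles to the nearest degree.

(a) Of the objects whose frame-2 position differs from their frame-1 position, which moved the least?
the yellow cross

(moved 0.5)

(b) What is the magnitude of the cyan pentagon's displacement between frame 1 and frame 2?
3.9

The cyan pentagon moved from (4.6, 1.5) to (7.4, 4.2), a distance of √(2.8² + 2.7²) ≈ 3.9.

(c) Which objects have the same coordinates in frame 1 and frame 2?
the orange square, the brown cross, the brown star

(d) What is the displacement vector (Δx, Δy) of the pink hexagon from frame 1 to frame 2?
(2.0, 4.2)

The pink hexagon was at (2.3, 2.2) in frame 1 and (4.3, 6.4) in frame 2.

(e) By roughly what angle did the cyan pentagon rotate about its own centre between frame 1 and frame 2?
24° counter-clockwise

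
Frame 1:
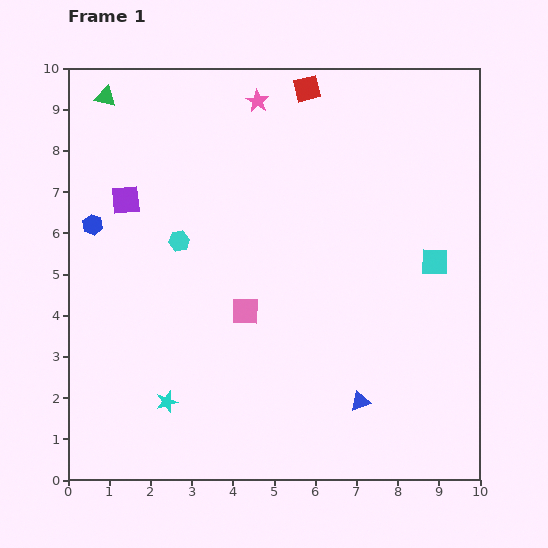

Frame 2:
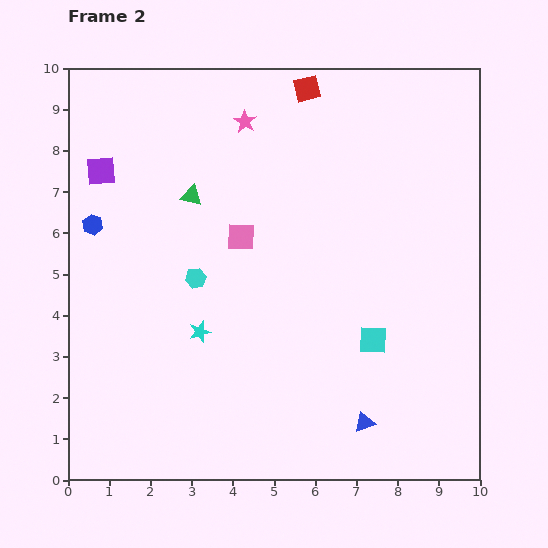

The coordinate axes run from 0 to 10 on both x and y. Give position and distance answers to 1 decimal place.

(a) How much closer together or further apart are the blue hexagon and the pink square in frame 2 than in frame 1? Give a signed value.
-0.7

Distance in frame 1: 4.3. Distance in frame 2: 3.6.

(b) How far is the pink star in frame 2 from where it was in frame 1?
0.6

The pink star moved from (4.6, 9.2) to (4.3, 8.7), a distance of √(0.3² + 0.5²) ≈ 0.6.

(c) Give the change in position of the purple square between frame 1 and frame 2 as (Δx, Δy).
(-0.6, 0.7)

The purple square was at (1.4, 6.8) in frame 1 and (0.8, 7.5) in frame 2.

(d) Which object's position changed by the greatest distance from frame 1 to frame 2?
the green triangle

(moved 3.2; next 2.4)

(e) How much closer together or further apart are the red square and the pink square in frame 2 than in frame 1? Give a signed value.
-1.7

Distance in frame 1: 5.6. Distance in frame 2: 3.9.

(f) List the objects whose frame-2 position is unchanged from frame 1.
the blue hexagon, the red square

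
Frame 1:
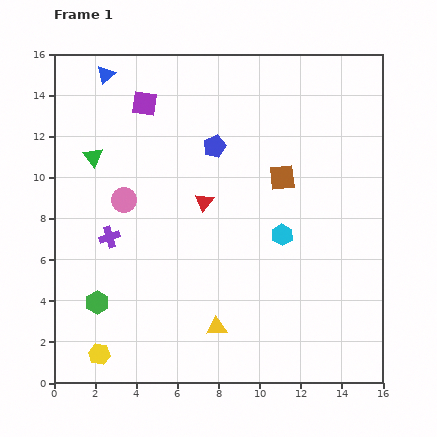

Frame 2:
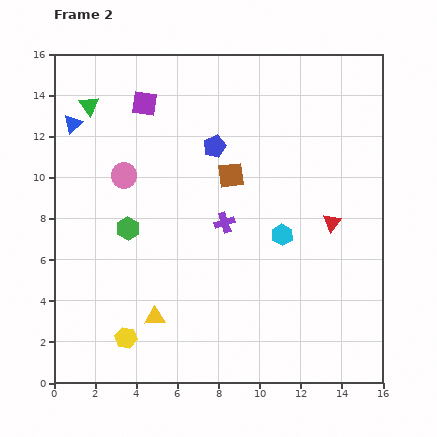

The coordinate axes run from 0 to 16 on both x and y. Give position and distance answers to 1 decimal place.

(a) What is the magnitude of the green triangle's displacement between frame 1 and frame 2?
2.5

The green triangle moved from (1.9, 11.0) to (1.7, 13.5), a distance of √(0.2² + 2.5²) ≈ 2.5.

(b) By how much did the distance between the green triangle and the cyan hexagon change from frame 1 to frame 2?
+1.3

Distance in frame 1: 10.0. Distance in frame 2: 11.3.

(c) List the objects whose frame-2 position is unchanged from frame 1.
the cyan hexagon, the purple square, the blue pentagon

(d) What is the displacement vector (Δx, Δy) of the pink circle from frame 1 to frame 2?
(0.0, 1.2)

The pink circle was at (3.4, 8.9) in frame 1 and (3.4, 10.1) in frame 2.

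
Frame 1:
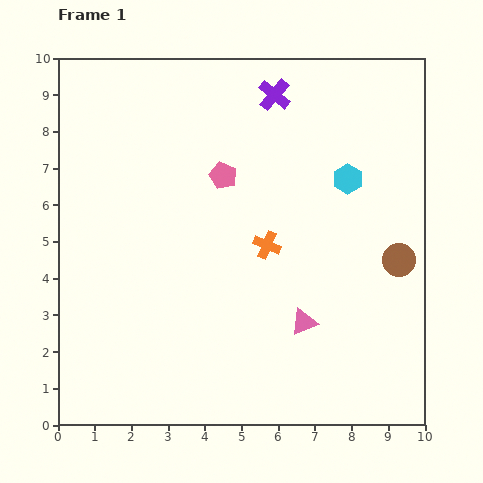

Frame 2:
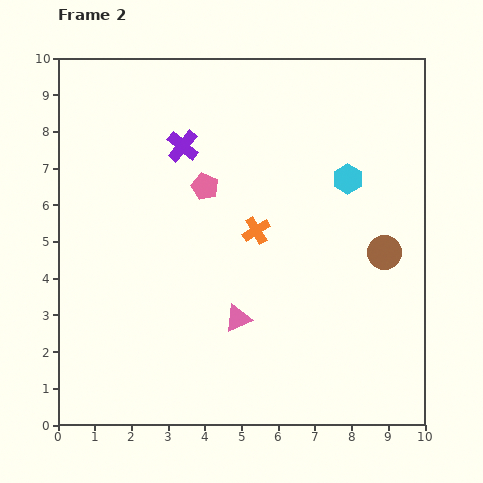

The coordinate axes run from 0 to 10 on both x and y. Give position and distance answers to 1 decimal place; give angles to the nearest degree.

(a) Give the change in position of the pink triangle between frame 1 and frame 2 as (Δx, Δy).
(-1.8, 0.1)

The pink triangle was at (6.7, 2.8) in frame 1 and (4.9, 2.9) in frame 2.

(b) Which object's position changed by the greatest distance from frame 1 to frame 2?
the purple cross

(moved 2.9; next 1.8)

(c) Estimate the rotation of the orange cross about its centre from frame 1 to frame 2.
37° clockwise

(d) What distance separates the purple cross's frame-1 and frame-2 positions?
2.9

The purple cross moved from (5.9, 9.0) to (3.4, 7.6), a distance of √(2.5² + 1.4²) ≈ 2.9.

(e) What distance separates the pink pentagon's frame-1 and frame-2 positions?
0.6

The pink pentagon moved from (4.5, 6.8) to (4.0, 6.5), a distance of √(0.5² + 0.3²) ≈ 0.6.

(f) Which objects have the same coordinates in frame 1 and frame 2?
the cyan hexagon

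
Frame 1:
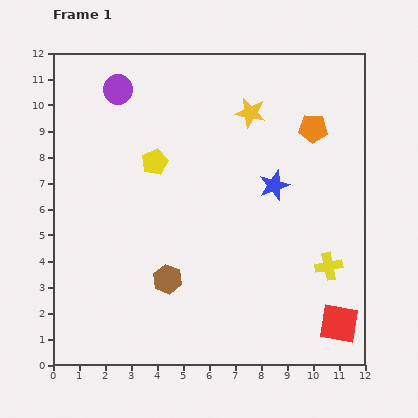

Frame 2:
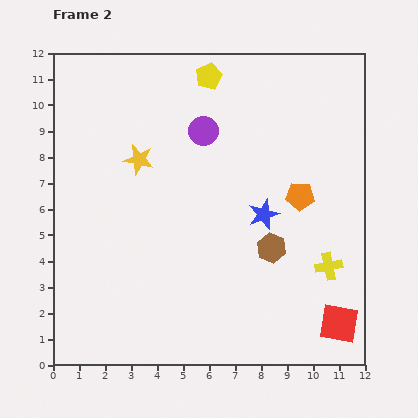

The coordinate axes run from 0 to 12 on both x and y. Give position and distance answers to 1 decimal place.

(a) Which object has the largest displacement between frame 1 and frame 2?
the yellow star

(moved 4.7; next 4.2)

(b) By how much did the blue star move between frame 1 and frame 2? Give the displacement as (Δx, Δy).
(-0.4, -1.1)

The blue star was at (8.5, 6.9) in frame 1 and (8.1, 5.8) in frame 2.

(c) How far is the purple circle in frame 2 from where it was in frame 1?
3.7

The purple circle moved from (2.5, 10.6) to (5.8, 9.0), a distance of √(3.3² + 1.6²) ≈ 3.7.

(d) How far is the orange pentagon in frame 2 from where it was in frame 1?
2.6

The orange pentagon moved from (10.0, 9.1) to (9.5, 6.5), a distance of √(0.5² + 2.6²) ≈ 2.6.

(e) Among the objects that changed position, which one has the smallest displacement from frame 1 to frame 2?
the blue star

(moved 1.2)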